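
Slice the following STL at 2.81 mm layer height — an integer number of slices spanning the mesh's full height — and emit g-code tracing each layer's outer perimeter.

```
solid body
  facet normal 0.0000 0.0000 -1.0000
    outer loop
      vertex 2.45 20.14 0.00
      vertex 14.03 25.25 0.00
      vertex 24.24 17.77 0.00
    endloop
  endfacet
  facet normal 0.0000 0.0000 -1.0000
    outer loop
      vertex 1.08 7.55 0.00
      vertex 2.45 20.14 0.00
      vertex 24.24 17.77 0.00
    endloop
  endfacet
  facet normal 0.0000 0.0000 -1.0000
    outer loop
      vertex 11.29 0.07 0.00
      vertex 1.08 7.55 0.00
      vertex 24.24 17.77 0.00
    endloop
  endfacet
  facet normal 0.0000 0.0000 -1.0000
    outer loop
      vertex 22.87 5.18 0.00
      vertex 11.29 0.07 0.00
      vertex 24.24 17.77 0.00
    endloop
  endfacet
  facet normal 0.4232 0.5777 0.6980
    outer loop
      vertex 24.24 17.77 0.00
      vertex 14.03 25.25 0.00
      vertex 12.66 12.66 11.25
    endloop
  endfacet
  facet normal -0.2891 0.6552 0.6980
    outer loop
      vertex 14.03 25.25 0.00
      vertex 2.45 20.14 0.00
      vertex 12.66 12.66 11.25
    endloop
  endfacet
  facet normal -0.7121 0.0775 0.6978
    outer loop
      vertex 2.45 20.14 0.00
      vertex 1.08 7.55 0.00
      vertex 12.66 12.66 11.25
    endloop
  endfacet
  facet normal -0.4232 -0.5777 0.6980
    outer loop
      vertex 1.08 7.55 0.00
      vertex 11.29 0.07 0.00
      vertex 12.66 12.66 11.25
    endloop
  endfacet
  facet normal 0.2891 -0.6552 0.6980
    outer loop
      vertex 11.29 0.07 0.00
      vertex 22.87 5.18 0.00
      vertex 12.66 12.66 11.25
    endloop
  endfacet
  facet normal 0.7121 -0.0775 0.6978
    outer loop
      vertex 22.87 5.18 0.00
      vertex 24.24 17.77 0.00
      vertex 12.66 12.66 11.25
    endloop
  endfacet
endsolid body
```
; perimeter-only toolpath
G21 ; units = mm
G90 ; absolute positioning
G28 ; home
; layer 1
G0 Z2.81
G0 X21.34 Y16.49
G1 X13.69 Y22.10
G1 X5.00 Y18.27
G1 X3.98 Y8.83
G1 X11.63 Y3.22
G1 X20.32 Y7.05
G1 X21.34 Y16.49
; layer 2
G0 Z5.62
G0 X18.45 Y15.21
G1 X13.34 Y18.95
G1 X7.55 Y16.40
G1 X6.87 Y10.11
G1 X11.97 Y6.37
G1 X17.77 Y8.92
G1 X18.45 Y15.21
; layer 3
G0 Z8.44
G0 X15.55 Y13.94
G1 X13.00 Y15.81
G1 X10.11 Y14.53
G1 X9.77 Y11.38
G1 X12.32 Y9.51
G1 X15.21 Y10.79
G1 X15.55 Y13.94
M2 ; end

The solid is a regular 6-sided pyramid, base circumscribed radius ≈ 12.7 mm, apex at z ≈ 11.2 mm. Slicing at Δz = 2.81 mm — 4 equal slices spanning the solid's height, so layer i sits at z = i·h/4 — gives 3 non-empty perimeters. Each is a 6-segment closed polygon; G0 lifts to the layer z and rapids to the start vertex, then G1 traces the edges. The cross-section shrinks linearly with z (the slice at the apex is degenerate and omitted).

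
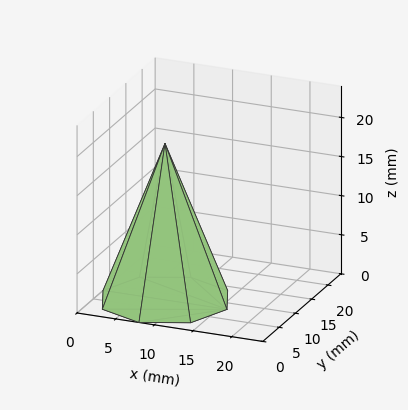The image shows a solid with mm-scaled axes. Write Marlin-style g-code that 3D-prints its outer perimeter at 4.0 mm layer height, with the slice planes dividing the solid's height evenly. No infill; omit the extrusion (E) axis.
Reading the render: the shape is a regular 8-sided pyramid, base circumscribed radius ≈ 8 mm, apex at z ≈ 20 mm (dimensions read to the nearest mm from the axis ticks). For the g-code, the solid's height is divided into equal slices at the stated Δz and each level perimeter traced with G1 moves after a G0 lift.

; perimeter-only toolpath
G21 ; units = mm
G90 ; absolute positioning
G28 ; home
; layer 1
G0 Z4.0
G0 X14.4 Y8.0
G1 X12.6 Y12.6
G1 X8.0 Y14.4
G1 X3.4 Y12.6
G1 X1.6 Y8.0
G1 X3.4 Y3.4
G1 X8.0 Y1.6
G1 X12.6 Y3.4
G1 X14.4 Y8.0
; layer 2
G0 Z8.0
G0 X12.8 Y8.0
G1 X11.4 Y11.4
G1 X8.0 Y12.8
G1 X4.6 Y11.4
G1 X3.2 Y8.0
G1 X4.6 Y4.6
G1 X8.0 Y3.2
G1 X11.4 Y4.6
G1 X12.8 Y8.0
; layer 3
G0 Z12.0
G0 X11.2 Y8.0
G1 X10.3 Y10.3
G1 X8.0 Y11.2
G1 X5.7 Y10.3
G1 X4.8 Y8.0
G1 X5.7 Y5.7
G1 X8.0 Y4.8
G1 X10.3 Y5.7
G1 X11.2 Y8.0
; layer 4
G0 Z16.0
G0 X9.6 Y8.0
G1 X9.1 Y9.1
G1 X8.0 Y9.6
G1 X6.9 Y9.1
G1 X6.4 Y8.0
G1 X6.9 Y6.9
G1 X8.0 Y6.4
G1 X9.1 Y6.9
G1 X9.6 Y8.0
M2 ; end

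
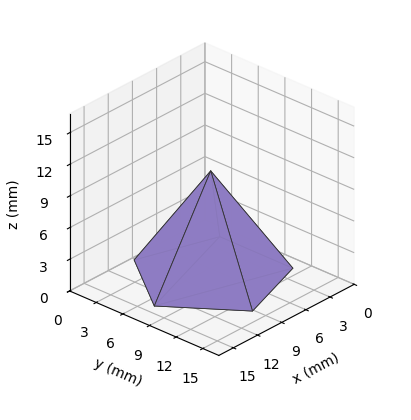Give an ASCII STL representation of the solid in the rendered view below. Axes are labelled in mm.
Reading the render: the shape is a regular 5-sided pyramid, base circumscribed radius ≈ 7 mm, apex at z ≈ 10 mm (dimensions read to the nearest mm from the axis ticks). For the STL, each face is triangulated and given an outward normal.

solid part
  facet normal 0.0000 0.0000 -1.0000
    outer loop
      vertex 1.34 11.11 0.00
      vertex 9.16 13.66 0.00
      vertex 14.00 7.00 0.00
    endloop
  endfacet
  facet normal 0.0000 0.0000 -1.0000
    outer loop
      vertex 1.34 2.89 0.00
      vertex 1.34 11.11 0.00
      vertex 14.00 7.00 0.00
    endloop
  endfacet
  facet normal 0.0000 0.0000 -1.0000
    outer loop
      vertex 9.16 0.34 0.00
      vertex 1.34 2.89 0.00
      vertex 14.00 7.00 0.00
    endloop
  endfacet
  facet normal 0.7039 0.5116 0.4927
    outer loop
      vertex 14.00 7.00 0.00
      vertex 9.16 13.66 0.00
      vertex 7.00 7.00 10.00
    endloop
  endfacet
  facet normal -0.2698 0.8273 0.4927
    outer loop
      vertex 9.16 13.66 0.00
      vertex 1.34 11.11 0.00
      vertex 7.00 7.00 10.00
    endloop
  endfacet
  facet normal -0.8703 0.0000 0.4926
    outer loop
      vertex 1.34 11.11 0.00
      vertex 1.34 2.89 0.00
      vertex 7.00 7.00 10.00
    endloop
  endfacet
  facet normal -0.2698 -0.8273 0.4927
    outer loop
      vertex 1.34 2.89 0.00
      vertex 9.16 0.34 0.00
      vertex 7.00 7.00 10.00
    endloop
  endfacet
  facet normal 0.7039 -0.5116 0.4927
    outer loop
      vertex 9.16 0.34 0.00
      vertex 14.00 7.00 0.00
      vertex 7.00 7.00 10.00
    endloop
  endfacet
endsolid part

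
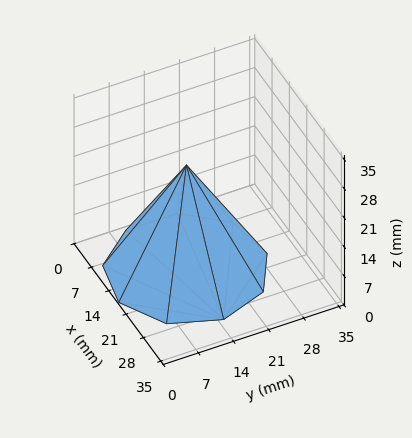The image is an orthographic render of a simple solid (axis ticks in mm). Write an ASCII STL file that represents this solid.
Reading the render: the shape is a regular 9-sided pyramid, base circumscribed radius ≈ 15 mm, apex at z ≈ 25 mm (dimensions read to the nearest mm from the axis ticks). For the STL, each face is triangulated and given an outward normal.

solid part
  facet normal 0.0000 0.0000 -1.0000
    outer loop
      vertex 17.60 29.77 0.00
      vertex 26.49 24.64 0.00
      vertex 30.00 15.00 0.00
    endloop
  endfacet
  facet normal 0.0000 0.0000 -1.0000
    outer loop
      vertex 7.50 27.99 0.00
      vertex 17.60 29.77 0.00
      vertex 30.00 15.00 0.00
    endloop
  endfacet
  facet normal 0.0000 0.0000 -1.0000
    outer loop
      vertex 0.90 20.13 0.00
      vertex 7.50 27.99 0.00
      vertex 30.00 15.00 0.00
    endloop
  endfacet
  facet normal 0.0000 0.0000 -1.0000
    outer loop
      vertex 0.90 9.87 0.00
      vertex 0.90 20.13 0.00
      vertex 30.00 15.00 0.00
    endloop
  endfacet
  facet normal 0.0000 0.0000 -1.0000
    outer loop
      vertex 7.50 2.01 0.00
      vertex 0.90 9.87 0.00
      vertex 30.00 15.00 0.00
    endloop
  endfacet
  facet normal 0.0000 0.0000 -1.0000
    outer loop
      vertex 17.60 0.23 0.00
      vertex 7.50 2.01 0.00
      vertex 30.00 15.00 0.00
    endloop
  endfacet
  facet normal 0.0000 0.0000 -1.0000
    outer loop
      vertex 26.49 5.36 0.00
      vertex 17.60 0.23 0.00
      vertex 30.00 15.00 0.00
    endloop
  endfacet
  facet normal 0.8185 0.2980 0.4911
    outer loop
      vertex 30.00 15.00 0.00
      vertex 26.49 24.64 0.00
      vertex 15.00 15.00 25.00
    endloop
  endfacet
  facet normal 0.4354 0.7545 0.4911
    outer loop
      vertex 26.49 24.64 0.00
      vertex 17.60 29.77 0.00
      vertex 15.00 15.00 25.00
    endloop
  endfacet
  facet normal -0.1512 0.8579 0.4911
    outer loop
      vertex 17.60 29.77 0.00
      vertex 7.50 27.99 0.00
      vertex 15.00 15.00 25.00
    endloop
  endfacet
  facet normal -0.6671 0.5601 0.4912
    outer loop
      vertex 7.50 27.99 0.00
      vertex 0.90 20.13 0.00
      vertex 15.00 15.00 25.00
    endloop
  endfacet
  facet normal -0.8710 0.0000 0.4913
    outer loop
      vertex 0.90 20.13 0.00
      vertex 0.90 9.87 0.00
      vertex 15.00 15.00 25.00
    endloop
  endfacet
  facet normal -0.6671 -0.5601 0.4912
    outer loop
      vertex 0.90 9.87 0.00
      vertex 7.50 2.01 0.00
      vertex 15.00 15.00 25.00
    endloop
  endfacet
  facet normal -0.1512 -0.8579 0.4911
    outer loop
      vertex 7.50 2.01 0.00
      vertex 17.60 0.23 0.00
      vertex 15.00 15.00 25.00
    endloop
  endfacet
  facet normal 0.4354 -0.7545 0.4911
    outer loop
      vertex 17.60 0.23 0.00
      vertex 26.49 5.36 0.00
      vertex 15.00 15.00 25.00
    endloop
  endfacet
  facet normal 0.8185 -0.2980 0.4911
    outer loop
      vertex 26.49 5.36 0.00
      vertex 30.00 15.00 0.00
      vertex 15.00 15.00 25.00
    endloop
  endfacet
endsolid part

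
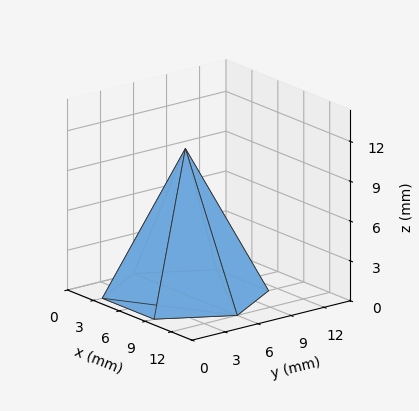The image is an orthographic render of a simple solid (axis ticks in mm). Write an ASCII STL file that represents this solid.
Reading the render: the shape is a regular 6-sided pyramid, base circumscribed radius ≈ 6 mm, apex at z ≈ 11 mm (dimensions read to the nearest mm from the axis ticks). For the STL, each face is triangulated and given an outward normal.

solid part
  facet normal 0.0000 0.0000 -1.0000
    outer loop
      vertex 3.0 11.2 0.0
      vertex 9.0 11.2 0.0
      vertex 12.0 6.0 0.0
    endloop
  endfacet
  facet normal 0.0000 0.0000 -1.0000
    outer loop
      vertex 0.0 6.0 0.0
      vertex 3.0 11.2 0.0
      vertex 12.0 6.0 0.0
    endloop
  endfacet
  facet normal 0.0000 0.0000 -1.0000
    outer loop
      vertex 3.0 0.8 0.0
      vertex 0.0 6.0 0.0
      vertex 12.0 6.0 0.0
    endloop
  endfacet
  facet normal 0.0000 0.0000 -1.0000
    outer loop
      vertex 9.0 0.8 0.0
      vertex 3.0 0.8 0.0
      vertex 12.0 6.0 0.0
    endloop
  endfacet
  facet normal 0.7832 0.4518 0.4272
    outer loop
      vertex 12.0 6.0 0.0
      vertex 9.0 11.2 0.0
      vertex 6.0 6.0 11.0
    endloop
  endfacet
  facet normal 0.0000 0.9041 0.4274
    outer loop
      vertex 9.0 11.2 0.0
      vertex 3.0 11.2 0.0
      vertex 6.0 6.0 11.0
    endloop
  endfacet
  facet normal -0.7832 0.4518 0.4272
    outer loop
      vertex 3.0 11.2 0.0
      vertex 0.0 6.0 0.0
      vertex 6.0 6.0 11.0
    endloop
  endfacet
  facet normal -0.7832 -0.4518 0.4272
    outer loop
      vertex 0.0 6.0 0.0
      vertex 3.0 0.8 0.0
      vertex 6.0 6.0 11.0
    endloop
  endfacet
  facet normal 0.0000 -0.9041 0.4274
    outer loop
      vertex 3.0 0.8 0.0
      vertex 9.0 0.8 0.0
      vertex 6.0 6.0 11.0
    endloop
  endfacet
  facet normal 0.7832 -0.4518 0.4272
    outer loop
      vertex 9.0 0.8 0.0
      vertex 12.0 6.0 0.0
      vertex 6.0 6.0 11.0
    endloop
  endfacet
endsolid part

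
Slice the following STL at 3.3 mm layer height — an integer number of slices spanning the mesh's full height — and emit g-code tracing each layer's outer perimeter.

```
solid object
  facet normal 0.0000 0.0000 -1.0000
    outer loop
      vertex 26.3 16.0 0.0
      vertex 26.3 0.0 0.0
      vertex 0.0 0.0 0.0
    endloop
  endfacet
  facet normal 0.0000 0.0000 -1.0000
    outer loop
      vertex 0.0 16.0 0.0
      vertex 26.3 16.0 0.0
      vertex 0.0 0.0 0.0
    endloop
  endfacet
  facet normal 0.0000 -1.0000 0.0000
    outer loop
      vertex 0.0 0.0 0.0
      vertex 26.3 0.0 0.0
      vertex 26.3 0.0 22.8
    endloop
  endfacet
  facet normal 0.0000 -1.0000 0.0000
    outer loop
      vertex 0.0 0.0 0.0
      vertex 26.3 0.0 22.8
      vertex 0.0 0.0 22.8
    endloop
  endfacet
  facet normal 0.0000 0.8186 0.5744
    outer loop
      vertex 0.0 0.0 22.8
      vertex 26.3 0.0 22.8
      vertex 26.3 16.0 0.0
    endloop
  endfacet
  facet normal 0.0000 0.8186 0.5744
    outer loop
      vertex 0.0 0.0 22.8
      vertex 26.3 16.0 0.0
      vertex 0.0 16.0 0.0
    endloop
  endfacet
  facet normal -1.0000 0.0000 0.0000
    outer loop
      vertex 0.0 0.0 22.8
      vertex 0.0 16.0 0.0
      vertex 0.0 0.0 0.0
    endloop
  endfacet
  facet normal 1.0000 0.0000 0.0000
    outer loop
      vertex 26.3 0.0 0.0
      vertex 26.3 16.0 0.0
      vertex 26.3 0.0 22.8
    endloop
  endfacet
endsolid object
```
; perimeter-only toolpath
G21 ; units = mm
G90 ; absolute positioning
G28 ; home
; layer 1
G0 Z3.3
G0 X0.0 Y0.0
G1 X26.3 Y0.0
G1 X26.3 Y13.7
G1 X0.0 Y13.7
G1 X0.0 Y0.0
; layer 2
G0 Z6.5
G0 X0.0 Y0.0
G1 X26.3 Y0.0
G1 X26.3 Y11.4
G1 X0.0 Y11.4
G1 X0.0 Y0.0
; layer 3
G0 Z9.8
G0 X0.0 Y0.0
G1 X26.3 Y0.0
G1 X26.3 Y9.1
G1 X0.0 Y9.1
G1 X0.0 Y0.0
; layer 4
G0 Z13.0
G0 X0.0 Y0.0
G1 X26.3 Y0.0
G1 X26.3 Y6.9
G1 X0.0 Y6.9
G1 X0.0 Y0.0
; layer 5
G0 Z16.3
G0 X0.0 Y0.0
G1 X26.3 Y0.0
G1 X26.3 Y4.6
G1 X0.0 Y4.6
G1 X0.0 Y0.0
; layer 6
G0 Z19.5
G0 X0.0 Y0.0
G1 X26.3 Y0.0
G1 X26.3 Y2.3
G1 X0.0 Y2.3
G1 X0.0 Y0.0
M2 ; end

The solid is a wedge (ramp): 26.3 × 16 mm base, rising to 22.8 mm along the y=0 edge and sloping linearly to z=0 at y=16. Slicing at Δz = 3.3 mm — 7 equal slices spanning the solid's height, so layer i sits at z = i·h/7 — gives 6 non-empty perimeters. Each is a 4-segment closed polygon; G0 lifts to the layer z and rapids to the start vertex, then G1 traces the edges. The cross-section shrinks linearly with z (the slice at the apex is degenerate and omitted).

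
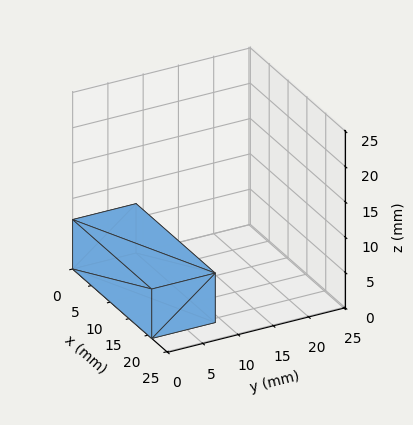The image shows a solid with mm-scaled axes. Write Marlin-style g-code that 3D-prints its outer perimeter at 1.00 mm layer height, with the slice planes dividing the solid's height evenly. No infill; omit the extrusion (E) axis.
Reading the render: the shape is a rectangular box, roughly 21 × 9 mm footprint and 7 mm tall (dimensions read to the nearest mm from the axis ticks). For the g-code, the solid's height is divided into equal slices at the stated Δz and each level perimeter traced with G1 moves after a G0 lift.

; perimeter-only toolpath
G21 ; units = mm
G90 ; absolute positioning
G28 ; home
; layer 1
G0 Z1.00
G0 X0.00 Y0.00
G1 X21.00 Y0.00
G1 X21.00 Y9.00
G1 X0.00 Y9.00
G1 X0.00 Y0.00
; layer 2
G0 Z2.00
G0 X0.00 Y0.00
G1 X21.00 Y0.00
G1 X21.00 Y9.00
G1 X0.00 Y9.00
G1 X0.00 Y0.00
; layer 3
G0 Z3.00
G0 X0.00 Y0.00
G1 X21.00 Y0.00
G1 X21.00 Y9.00
G1 X0.00 Y9.00
G1 X0.00 Y0.00
; layer 4
G0 Z4.00
G0 X0.00 Y0.00
G1 X21.00 Y0.00
G1 X21.00 Y9.00
G1 X0.00 Y9.00
G1 X0.00 Y0.00
; layer 5
G0 Z5.00
G0 X0.00 Y0.00
G1 X21.00 Y0.00
G1 X21.00 Y9.00
G1 X0.00 Y9.00
G1 X0.00 Y0.00
; layer 6
G0 Z6.00
G0 X0.00 Y0.00
G1 X21.00 Y0.00
G1 X21.00 Y9.00
G1 X0.00 Y9.00
G1 X0.00 Y0.00
; layer 7
G0 Z7.00
G0 X0.00 Y0.00
G1 X21.00 Y0.00
G1 X21.00 Y9.00
G1 X0.00 Y9.00
G1 X0.00 Y0.00
M2 ; end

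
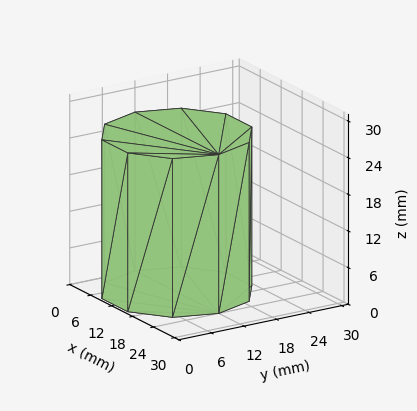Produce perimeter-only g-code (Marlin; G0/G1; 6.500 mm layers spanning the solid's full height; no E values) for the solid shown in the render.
Reading the render: the shape is a regular 10-sided prism (a cylinder approximated with 10 flat sides), circumscribed radius ≈ 12 mm, height ≈ 26 mm (dimensions read to the nearest mm from the axis ticks). For the g-code, the solid's height is divided into equal slices at the stated Δz and each level perimeter traced with G1 moves after a G0 lift.

; perimeter-only toolpath
G21 ; units = mm
G90 ; absolute positioning
G28 ; home
; layer 1
G0 Z6.500
G0 X24.000 Y12.000
G1 X21.708 Y19.053
G1 X15.708 Y23.413
G1 X8.292 Y23.413
G1 X2.292 Y19.053
G1 X0.000 Y12.000
G1 X2.292 Y4.947
G1 X8.292 Y0.587
G1 X15.708 Y0.587
G1 X21.708 Y4.947
G1 X24.000 Y12.000
; layer 2
G0 Z13.000
G0 X24.000 Y12.000
G1 X21.708 Y19.053
G1 X15.708 Y23.413
G1 X8.292 Y23.413
G1 X2.292 Y19.053
G1 X0.000 Y12.000
G1 X2.292 Y4.947
G1 X8.292 Y0.587
G1 X15.708 Y0.587
G1 X21.708 Y4.947
G1 X24.000 Y12.000
; layer 3
G0 Z19.500
G0 X24.000 Y12.000
G1 X21.708 Y19.053
G1 X15.708 Y23.413
G1 X8.292 Y23.413
G1 X2.292 Y19.053
G1 X0.000 Y12.000
G1 X2.292 Y4.947
G1 X8.292 Y0.587
G1 X15.708 Y0.587
G1 X21.708 Y4.947
G1 X24.000 Y12.000
; layer 4
G0 Z26.000
G0 X24.000 Y12.000
G1 X21.708 Y19.053
G1 X15.708 Y23.413
G1 X8.292 Y23.413
G1 X2.292 Y19.053
G1 X0.000 Y12.000
G1 X2.292 Y4.947
G1 X8.292 Y0.587
G1 X15.708 Y0.587
G1 X21.708 Y4.947
G1 X24.000 Y12.000
M2 ; end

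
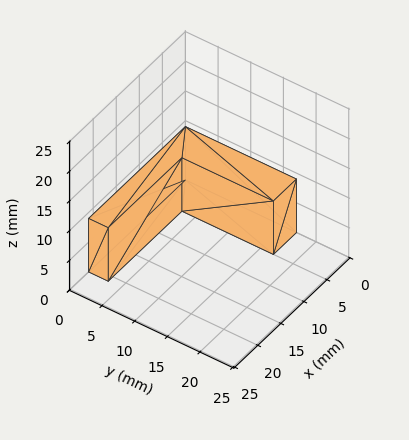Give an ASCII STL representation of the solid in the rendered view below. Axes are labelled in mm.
Reading the render: the shape is an L-shaped prism: outer 21 × 17 mm, arm thicknesses ≈ 3 mm (horizontal) and 5 mm (vertical), extruded 9 mm in z (dimensions read to the nearest mm from the axis ticks). For the STL, each face is triangulated and given an outward normal.

solid part
  facet normal 0.0000 0.0000 -1.0000
    outer loop
      vertex 21.0 3.0 0.0
      vertex 21.0 0.0 0.0
      vertex 0.0 0.0 0.0
    endloop
  endfacet
  facet normal 0.0000 0.0000 -1.0000
    outer loop
      vertex 5.0 3.0 0.0
      vertex 21.0 3.0 0.0
      vertex 0.0 0.0 0.0
    endloop
  endfacet
  facet normal 0.0000 0.0000 -1.0000
    outer loop
      vertex 5.0 17.0 0.0
      vertex 5.0 3.0 0.0
      vertex 0.0 0.0 0.0
    endloop
  endfacet
  facet normal 0.0000 0.0000 -1.0000
    outer loop
      vertex 0.0 17.0 0.0
      vertex 5.0 17.0 0.0
      vertex 0.0 0.0 0.0
    endloop
  endfacet
  facet normal 0.0000 0.0000 1.0000
    outer loop
      vertex 0.0 0.0 9.0
      vertex 21.0 0.0 9.0
      vertex 21.0 3.0 9.0
    endloop
  endfacet
  facet normal 0.0000 0.0000 1.0000
    outer loop
      vertex 0.0 0.0 9.0
      vertex 21.0 3.0 9.0
      vertex 5.0 3.0 9.0
    endloop
  endfacet
  facet normal 0.0000 0.0000 1.0000
    outer loop
      vertex 0.0 0.0 9.0
      vertex 5.0 3.0 9.0
      vertex 5.0 17.0 9.0
    endloop
  endfacet
  facet normal 0.0000 0.0000 1.0000
    outer loop
      vertex 0.0 0.0 9.0
      vertex 5.0 17.0 9.0
      vertex 0.0 17.0 9.0
    endloop
  endfacet
  facet normal 0.0000 -1.0000 0.0000
    outer loop
      vertex 0.0 0.0 0.0
      vertex 21.0 0.0 0.0
      vertex 21.0 0.0 9.0
    endloop
  endfacet
  facet normal 0.0000 -1.0000 0.0000
    outer loop
      vertex 0.0 0.0 0.0
      vertex 21.0 0.0 9.0
      vertex 0.0 0.0 9.0
    endloop
  endfacet
  facet normal 1.0000 0.0000 0.0000
    outer loop
      vertex 21.0 0.0 0.0
      vertex 21.0 3.0 0.0
      vertex 21.0 3.0 9.0
    endloop
  endfacet
  facet normal 1.0000 0.0000 0.0000
    outer loop
      vertex 21.0 0.0 0.0
      vertex 21.0 3.0 9.0
      vertex 21.0 0.0 9.0
    endloop
  endfacet
  facet normal 0.0000 1.0000 0.0000
    outer loop
      vertex 21.0 3.0 0.0
      vertex 5.0 3.0 0.0
      vertex 5.0 3.0 9.0
    endloop
  endfacet
  facet normal 0.0000 1.0000 0.0000
    outer loop
      vertex 21.0 3.0 0.0
      vertex 5.0 3.0 9.0
      vertex 21.0 3.0 9.0
    endloop
  endfacet
  facet normal 1.0000 0.0000 0.0000
    outer loop
      vertex 5.0 3.0 0.0
      vertex 5.0 17.0 0.0
      vertex 5.0 17.0 9.0
    endloop
  endfacet
  facet normal 1.0000 0.0000 0.0000
    outer loop
      vertex 5.0 3.0 0.0
      vertex 5.0 17.0 9.0
      vertex 5.0 3.0 9.0
    endloop
  endfacet
  facet normal 0.0000 1.0000 0.0000
    outer loop
      vertex 5.0 17.0 0.0
      vertex 0.0 17.0 0.0
      vertex 0.0 17.0 9.0
    endloop
  endfacet
  facet normal 0.0000 1.0000 0.0000
    outer loop
      vertex 5.0 17.0 0.0
      vertex 0.0 17.0 9.0
      vertex 5.0 17.0 9.0
    endloop
  endfacet
  facet normal -1.0000 0.0000 0.0000
    outer loop
      vertex 0.0 17.0 0.0
      vertex 0.0 0.0 0.0
      vertex 0.0 0.0 9.0
    endloop
  endfacet
  facet normal -1.0000 0.0000 0.0000
    outer loop
      vertex 0.0 17.0 0.0
      vertex 0.0 0.0 9.0
      vertex 0.0 17.0 9.0
    endloop
  endfacet
endsolid part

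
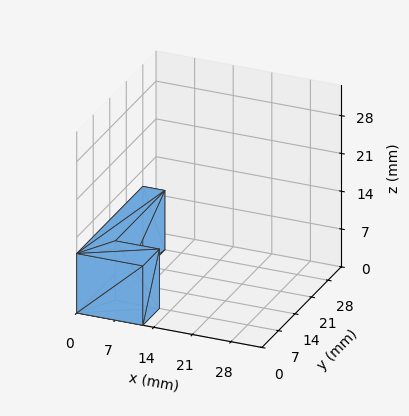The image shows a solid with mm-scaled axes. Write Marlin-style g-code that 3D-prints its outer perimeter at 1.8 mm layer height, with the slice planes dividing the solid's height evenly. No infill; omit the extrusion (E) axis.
Reading the render: the shape is an L-shaped prism: outer 12 × 28 mm, arm thicknesses ≈ 7 mm (horizontal) and 4 mm (vertical), extruded 11 mm in z (dimensions read to the nearest mm from the axis ticks). For the g-code, the solid's height is divided into equal slices at the stated Δz and each level perimeter traced with G1 moves after a G0 lift.

; perimeter-only toolpath
G21 ; units = mm
G90 ; absolute positioning
G28 ; home
; layer 1
G0 Z1.8
G0 X0.0 Y0.0
G1 X12.0 Y0.0
G1 X12.0 Y7.0
G1 X4.0 Y7.0
G1 X4.0 Y28.0
G1 X0.0 Y28.0
G1 X0.0 Y0.0
; layer 2
G0 Z3.7
G0 X0.0 Y0.0
G1 X12.0 Y0.0
G1 X12.0 Y7.0
G1 X4.0 Y7.0
G1 X4.0 Y28.0
G1 X0.0 Y28.0
G1 X0.0 Y0.0
; layer 3
G0 Z5.5
G0 X0.0 Y0.0
G1 X12.0 Y0.0
G1 X12.0 Y7.0
G1 X4.0 Y7.0
G1 X4.0 Y28.0
G1 X0.0 Y28.0
G1 X0.0 Y0.0
; layer 4
G0 Z7.3
G0 X0.0 Y0.0
G1 X12.0 Y0.0
G1 X12.0 Y7.0
G1 X4.0 Y7.0
G1 X4.0 Y28.0
G1 X0.0 Y28.0
G1 X0.0 Y0.0
; layer 5
G0 Z9.2
G0 X0.0 Y0.0
G1 X12.0 Y0.0
G1 X12.0 Y7.0
G1 X4.0 Y7.0
G1 X4.0 Y28.0
G1 X0.0 Y28.0
G1 X0.0 Y0.0
; layer 6
G0 Z11.0
G0 X0.0 Y0.0
G1 X12.0 Y0.0
G1 X12.0 Y7.0
G1 X4.0 Y7.0
G1 X4.0 Y28.0
G1 X0.0 Y28.0
G1 X0.0 Y0.0
M2 ; end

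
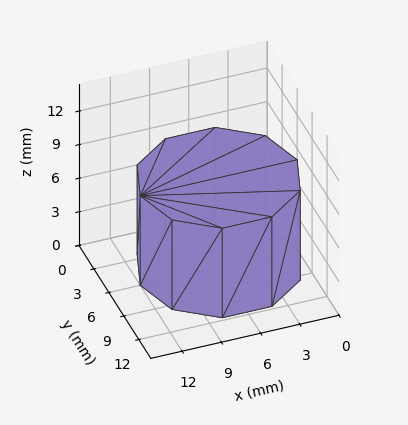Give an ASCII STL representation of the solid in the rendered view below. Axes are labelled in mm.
Reading the render: the shape is a regular 10-sided prism (a cylinder approximated with 10 flat sides), circumscribed radius ≈ 6 mm, height ≈ 8 mm (dimensions read to the nearest mm from the axis ticks). For the STL, each face is triangulated and given an outward normal.

solid part
  facet normal 0.0000 0.0000 -1.0000
    outer loop
      vertex 7.9 11.7 0.0
      vertex 10.9 9.5 0.0
      vertex 12.0 6.0 0.0
    endloop
  endfacet
  facet normal 0.0000 0.0000 -1.0000
    outer loop
      vertex 4.1 11.7 0.0
      vertex 7.9 11.7 0.0
      vertex 12.0 6.0 0.0
    endloop
  endfacet
  facet normal 0.0000 0.0000 -1.0000
    outer loop
      vertex 1.1 9.5 0.0
      vertex 4.1 11.7 0.0
      vertex 12.0 6.0 0.0
    endloop
  endfacet
  facet normal 0.0000 0.0000 -1.0000
    outer loop
      vertex 0.0 6.0 0.0
      vertex 1.1 9.5 0.0
      vertex 12.0 6.0 0.0
    endloop
  endfacet
  facet normal 0.0000 0.0000 -1.0000
    outer loop
      vertex 1.1 2.5 0.0
      vertex 0.0 6.0 0.0
      vertex 12.0 6.0 0.0
    endloop
  endfacet
  facet normal 0.0000 0.0000 -1.0000
    outer loop
      vertex 4.1 0.3 0.0
      vertex 1.1 2.5 0.0
      vertex 12.0 6.0 0.0
    endloop
  endfacet
  facet normal 0.0000 0.0000 -1.0000
    outer loop
      vertex 7.9 0.3 0.0
      vertex 4.1 0.3 0.0
      vertex 12.0 6.0 0.0
    endloop
  endfacet
  facet normal 0.0000 0.0000 -1.0000
    outer loop
      vertex 10.9 2.5 0.0
      vertex 7.9 0.3 0.0
      vertex 12.0 6.0 0.0
    endloop
  endfacet
  facet normal 0.0000 0.0000 1.0000
    outer loop
      vertex 12.0 6.0 8.0
      vertex 10.9 9.5 8.0
      vertex 7.9 11.7 8.0
    endloop
  endfacet
  facet normal 0.0000 0.0000 1.0000
    outer loop
      vertex 12.0 6.0 8.0
      vertex 7.9 11.7 8.0
      vertex 4.1 11.7 8.0
    endloop
  endfacet
  facet normal 0.0000 0.0000 1.0000
    outer loop
      vertex 12.0 6.0 8.0
      vertex 4.1 11.7 8.0
      vertex 1.1 9.5 8.0
    endloop
  endfacet
  facet normal 0.0000 0.0000 1.0000
    outer loop
      vertex 12.0 6.0 8.0
      vertex 1.1 9.5 8.0
      vertex 0.0 6.0 8.0
    endloop
  endfacet
  facet normal 0.0000 0.0000 1.0000
    outer loop
      vertex 12.0 6.0 8.0
      vertex 0.0 6.0 8.0
      vertex 1.1 2.5 8.0
    endloop
  endfacet
  facet normal 0.0000 0.0000 1.0000
    outer loop
      vertex 12.0 6.0 8.0
      vertex 1.1 2.5 8.0
      vertex 4.1 0.3 8.0
    endloop
  endfacet
  facet normal 0.0000 0.0000 1.0000
    outer loop
      vertex 12.0 6.0 8.0
      vertex 4.1 0.3 8.0
      vertex 7.9 0.3 8.0
    endloop
  endfacet
  facet normal 0.0000 0.0000 1.0000
    outer loop
      vertex 12.0 6.0 8.0
      vertex 7.9 0.3 8.0
      vertex 10.9 2.5 8.0
    endloop
  endfacet
  facet normal 0.9540 0.2998 0.0000
    outer loop
      vertex 12.0 6.0 0.0
      vertex 10.9 9.5 0.0
      vertex 10.9 9.5 8.0
    endloop
  endfacet
  facet normal 0.9540 0.2998 0.0000
    outer loop
      vertex 12.0 6.0 0.0
      vertex 10.9 9.5 8.0
      vertex 12.0 6.0 8.0
    endloop
  endfacet
  facet normal 0.5914 0.8064 0.0000
    outer loop
      vertex 10.9 9.5 0.0
      vertex 7.9 11.7 0.0
      vertex 7.9 11.7 8.0
    endloop
  endfacet
  facet normal 0.5914 0.8064 0.0000
    outer loop
      vertex 10.9 9.5 0.0
      vertex 7.9 11.7 8.0
      vertex 10.9 9.5 8.0
    endloop
  endfacet
  facet normal 0.0000 1.0000 0.0000
    outer loop
      vertex 7.9 11.7 0.0
      vertex 4.1 11.7 0.0
      vertex 4.1 11.7 8.0
    endloop
  endfacet
  facet normal 0.0000 1.0000 0.0000
    outer loop
      vertex 7.9 11.7 0.0
      vertex 4.1 11.7 8.0
      vertex 7.9 11.7 8.0
    endloop
  endfacet
  facet normal -0.5914 0.8064 0.0000
    outer loop
      vertex 4.1 11.7 0.0
      vertex 1.1 9.5 0.0
      vertex 1.1 9.5 8.0
    endloop
  endfacet
  facet normal -0.5914 0.8064 0.0000
    outer loop
      vertex 4.1 11.7 0.0
      vertex 1.1 9.5 8.0
      vertex 4.1 11.7 8.0
    endloop
  endfacet
  facet normal -0.9540 0.2998 0.0000
    outer loop
      vertex 1.1 9.5 0.0
      vertex 0.0 6.0 0.0
      vertex 0.0 6.0 8.0
    endloop
  endfacet
  facet normal -0.9540 0.2998 0.0000
    outer loop
      vertex 1.1 9.5 0.0
      vertex 0.0 6.0 8.0
      vertex 1.1 9.5 8.0
    endloop
  endfacet
  facet normal -0.9540 -0.2998 0.0000
    outer loop
      vertex 0.0 6.0 0.0
      vertex 1.1 2.5 0.0
      vertex 1.1 2.5 8.0
    endloop
  endfacet
  facet normal -0.9540 -0.2998 0.0000
    outer loop
      vertex 0.0 6.0 0.0
      vertex 1.1 2.5 8.0
      vertex 0.0 6.0 8.0
    endloop
  endfacet
  facet normal -0.5914 -0.8064 0.0000
    outer loop
      vertex 1.1 2.5 0.0
      vertex 4.1 0.3 0.0
      vertex 4.1 0.3 8.0
    endloop
  endfacet
  facet normal -0.5914 -0.8064 0.0000
    outer loop
      vertex 1.1 2.5 0.0
      vertex 4.1 0.3 8.0
      vertex 1.1 2.5 8.0
    endloop
  endfacet
  facet normal 0.0000 -1.0000 0.0000
    outer loop
      vertex 4.1 0.3 0.0
      vertex 7.9 0.3 0.0
      vertex 7.9 0.3 8.0
    endloop
  endfacet
  facet normal 0.0000 -1.0000 0.0000
    outer loop
      vertex 4.1 0.3 0.0
      vertex 7.9 0.3 8.0
      vertex 4.1 0.3 8.0
    endloop
  endfacet
  facet normal 0.5914 -0.8064 0.0000
    outer loop
      vertex 7.9 0.3 0.0
      vertex 10.9 2.5 0.0
      vertex 10.9 2.5 8.0
    endloop
  endfacet
  facet normal 0.5914 -0.8064 0.0000
    outer loop
      vertex 7.9 0.3 0.0
      vertex 10.9 2.5 8.0
      vertex 7.9 0.3 8.0
    endloop
  endfacet
  facet normal 0.9540 -0.2998 0.0000
    outer loop
      vertex 10.9 2.5 0.0
      vertex 12.0 6.0 0.0
      vertex 12.0 6.0 8.0
    endloop
  endfacet
  facet normal 0.9540 -0.2998 0.0000
    outer loop
      vertex 10.9 2.5 0.0
      vertex 12.0 6.0 8.0
      vertex 10.9 2.5 8.0
    endloop
  endfacet
endsolid part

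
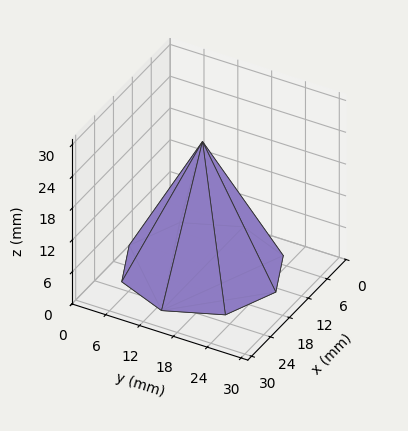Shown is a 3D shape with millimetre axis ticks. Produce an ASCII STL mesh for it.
Reading the render: the shape is a regular 8-sided pyramid, base circumscribed radius ≈ 13 mm, apex at z ≈ 24 mm (dimensions read to the nearest mm from the axis ticks). For the STL, each face is triangulated and given an outward normal.

solid part
  facet normal 0.0000 0.0000 -1.0000
    outer loop
      vertex 13.00 26.00 0.00
      vertex 22.19 22.19 0.00
      vertex 26.00 13.00 0.00
    endloop
  endfacet
  facet normal 0.0000 0.0000 -1.0000
    outer loop
      vertex 3.81 22.19 0.00
      vertex 13.00 26.00 0.00
      vertex 26.00 13.00 0.00
    endloop
  endfacet
  facet normal 0.0000 0.0000 -1.0000
    outer loop
      vertex 0.00 13.00 0.00
      vertex 3.81 22.19 0.00
      vertex 26.00 13.00 0.00
    endloop
  endfacet
  facet normal 0.0000 0.0000 -1.0000
    outer loop
      vertex 3.81 3.81 0.00
      vertex 0.00 13.00 0.00
      vertex 26.00 13.00 0.00
    endloop
  endfacet
  facet normal 0.0000 0.0000 -1.0000
    outer loop
      vertex 13.00 0.00 0.00
      vertex 3.81 3.81 0.00
      vertex 26.00 13.00 0.00
    endloop
  endfacet
  facet normal 0.0000 0.0000 -1.0000
    outer loop
      vertex 22.19 3.81 0.00
      vertex 13.00 0.00 0.00
      vertex 26.00 13.00 0.00
    endloop
  endfacet
  facet normal 0.8261 0.3425 0.4475
    outer loop
      vertex 26.00 13.00 0.00
      vertex 22.19 22.19 0.00
      vertex 13.00 13.00 24.00
    endloop
  endfacet
  facet normal 0.3425 0.8261 0.4475
    outer loop
      vertex 22.19 22.19 0.00
      vertex 13.00 26.00 0.00
      vertex 13.00 13.00 24.00
    endloop
  endfacet
  facet normal -0.3425 0.8261 0.4475
    outer loop
      vertex 13.00 26.00 0.00
      vertex 3.81 22.19 0.00
      vertex 13.00 13.00 24.00
    endloop
  endfacet
  facet normal -0.8261 0.3425 0.4475
    outer loop
      vertex 3.81 22.19 0.00
      vertex 0.00 13.00 0.00
      vertex 13.00 13.00 24.00
    endloop
  endfacet
  facet normal -0.8261 -0.3425 0.4475
    outer loop
      vertex 0.00 13.00 0.00
      vertex 3.81 3.81 0.00
      vertex 13.00 13.00 24.00
    endloop
  endfacet
  facet normal -0.3425 -0.8261 0.4475
    outer loop
      vertex 3.81 3.81 0.00
      vertex 13.00 0.00 0.00
      vertex 13.00 13.00 24.00
    endloop
  endfacet
  facet normal 0.3425 -0.8261 0.4475
    outer loop
      vertex 13.00 0.00 0.00
      vertex 22.19 3.81 0.00
      vertex 13.00 13.00 24.00
    endloop
  endfacet
  facet normal 0.8261 -0.3425 0.4475
    outer loop
      vertex 22.19 3.81 0.00
      vertex 26.00 13.00 0.00
      vertex 13.00 13.00 24.00
    endloop
  endfacet
endsolid part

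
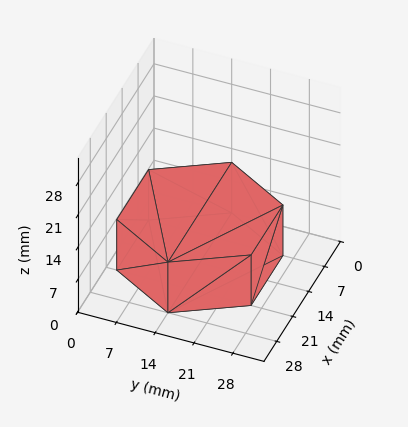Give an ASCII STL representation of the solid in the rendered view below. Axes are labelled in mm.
Reading the render: the shape is a regular 6-sided prism (a cylinder approximated with 6 flat sides), circumscribed radius ≈ 14 mm, height ≈ 11 mm (dimensions read to the nearest mm from the axis ticks). For the STL, each face is triangulated and given an outward normal.

solid part
  facet normal 0.0000 0.0000 -1.0000
    outer loop
      vertex 7.0 26.1 0.0
      vertex 21.0 26.1 0.0
      vertex 28.0 14.0 0.0
    endloop
  endfacet
  facet normal 0.0000 0.0000 -1.0000
    outer loop
      vertex 0.0 14.0 0.0
      vertex 7.0 26.1 0.0
      vertex 28.0 14.0 0.0
    endloop
  endfacet
  facet normal 0.0000 0.0000 -1.0000
    outer loop
      vertex 7.0 1.9 0.0
      vertex 0.0 14.0 0.0
      vertex 28.0 14.0 0.0
    endloop
  endfacet
  facet normal 0.0000 0.0000 -1.0000
    outer loop
      vertex 21.0 1.9 0.0
      vertex 7.0 1.9 0.0
      vertex 28.0 14.0 0.0
    endloop
  endfacet
  facet normal 0.0000 0.0000 1.0000
    outer loop
      vertex 28.0 14.0 11.0
      vertex 21.0 26.1 11.0
      vertex 7.0 26.1 11.0
    endloop
  endfacet
  facet normal 0.0000 0.0000 1.0000
    outer loop
      vertex 28.0 14.0 11.0
      vertex 7.0 26.1 11.0
      vertex 0.0 14.0 11.0
    endloop
  endfacet
  facet normal 0.0000 0.0000 1.0000
    outer loop
      vertex 28.0 14.0 11.0
      vertex 0.0 14.0 11.0
      vertex 7.0 1.9 11.0
    endloop
  endfacet
  facet normal 0.0000 0.0000 1.0000
    outer loop
      vertex 28.0 14.0 11.0
      vertex 7.0 1.9 11.0
      vertex 21.0 1.9 11.0
    endloop
  endfacet
  facet normal 0.8656 0.5008 0.0000
    outer loop
      vertex 28.0 14.0 0.0
      vertex 21.0 26.1 0.0
      vertex 21.0 26.1 11.0
    endloop
  endfacet
  facet normal 0.8656 0.5008 0.0000
    outer loop
      vertex 28.0 14.0 0.0
      vertex 21.0 26.1 11.0
      vertex 28.0 14.0 11.0
    endloop
  endfacet
  facet normal 0.0000 1.0000 0.0000
    outer loop
      vertex 21.0 26.1 0.0
      vertex 7.0 26.1 0.0
      vertex 7.0 26.1 11.0
    endloop
  endfacet
  facet normal 0.0000 1.0000 0.0000
    outer loop
      vertex 21.0 26.1 0.0
      vertex 7.0 26.1 11.0
      vertex 21.0 26.1 11.0
    endloop
  endfacet
  facet normal -0.8656 0.5008 0.0000
    outer loop
      vertex 7.0 26.1 0.0
      vertex 0.0 14.0 0.0
      vertex 0.0 14.0 11.0
    endloop
  endfacet
  facet normal -0.8656 0.5008 0.0000
    outer loop
      vertex 7.0 26.1 0.0
      vertex 0.0 14.0 11.0
      vertex 7.0 26.1 11.0
    endloop
  endfacet
  facet normal -0.8656 -0.5008 0.0000
    outer loop
      vertex 0.0 14.0 0.0
      vertex 7.0 1.9 0.0
      vertex 7.0 1.9 11.0
    endloop
  endfacet
  facet normal -0.8656 -0.5008 0.0000
    outer loop
      vertex 0.0 14.0 0.0
      vertex 7.0 1.9 11.0
      vertex 0.0 14.0 11.0
    endloop
  endfacet
  facet normal 0.0000 -1.0000 0.0000
    outer loop
      vertex 7.0 1.9 0.0
      vertex 21.0 1.9 0.0
      vertex 21.0 1.9 11.0
    endloop
  endfacet
  facet normal 0.0000 -1.0000 0.0000
    outer loop
      vertex 7.0 1.9 0.0
      vertex 21.0 1.9 11.0
      vertex 7.0 1.9 11.0
    endloop
  endfacet
  facet normal 0.8656 -0.5008 0.0000
    outer loop
      vertex 21.0 1.9 0.0
      vertex 28.0 14.0 0.0
      vertex 28.0 14.0 11.0
    endloop
  endfacet
  facet normal 0.8656 -0.5008 0.0000
    outer loop
      vertex 21.0 1.9 0.0
      vertex 28.0 14.0 11.0
      vertex 21.0 1.9 11.0
    endloop
  endfacet
endsolid part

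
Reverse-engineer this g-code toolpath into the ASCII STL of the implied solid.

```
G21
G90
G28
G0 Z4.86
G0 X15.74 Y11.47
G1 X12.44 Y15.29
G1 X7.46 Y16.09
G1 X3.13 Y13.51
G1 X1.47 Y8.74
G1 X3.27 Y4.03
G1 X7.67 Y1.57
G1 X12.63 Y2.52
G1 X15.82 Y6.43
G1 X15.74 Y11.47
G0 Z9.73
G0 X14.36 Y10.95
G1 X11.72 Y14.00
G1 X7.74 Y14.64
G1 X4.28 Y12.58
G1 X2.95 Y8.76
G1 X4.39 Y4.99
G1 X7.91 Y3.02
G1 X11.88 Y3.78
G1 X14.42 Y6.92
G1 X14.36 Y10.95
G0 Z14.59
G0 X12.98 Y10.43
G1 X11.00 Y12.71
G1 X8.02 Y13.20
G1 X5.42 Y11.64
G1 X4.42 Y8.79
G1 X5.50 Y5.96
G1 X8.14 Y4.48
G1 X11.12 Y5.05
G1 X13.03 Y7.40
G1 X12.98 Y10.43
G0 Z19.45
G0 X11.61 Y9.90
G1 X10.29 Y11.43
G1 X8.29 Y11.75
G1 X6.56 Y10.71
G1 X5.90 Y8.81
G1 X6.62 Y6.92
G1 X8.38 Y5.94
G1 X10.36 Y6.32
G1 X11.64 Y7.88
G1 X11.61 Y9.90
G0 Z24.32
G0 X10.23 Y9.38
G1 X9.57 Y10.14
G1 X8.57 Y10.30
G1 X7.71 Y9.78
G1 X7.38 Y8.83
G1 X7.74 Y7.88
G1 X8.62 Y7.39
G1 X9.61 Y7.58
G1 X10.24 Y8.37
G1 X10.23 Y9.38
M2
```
solid part
  facet normal 0.0000 0.0000 -1.0000
    outer loop
      vertex 7.18 17.54 0.00
      vertex 13.16 16.58 0.00
      vertex 17.12 12.00 0.00
    endloop
  endfacet
  facet normal 0.0000 0.0000 -1.0000
    outer loop
      vertex 1.99 14.44 0.00
      vertex 7.18 17.54 0.00
      vertex 17.12 12.00 0.00
    endloop
  endfacet
  facet normal 0.0000 0.0000 -1.0000
    outer loop
      vertex 0.00 8.72 0.00
      vertex 1.99 14.44 0.00
      vertex 17.12 12.00 0.00
    endloop
  endfacet
  facet normal 0.0000 0.0000 -1.0000
    outer loop
      vertex 2.16 3.06 0.00
      vertex 0.00 8.72 0.00
      vertex 17.12 12.00 0.00
    endloop
  endfacet
  facet normal 0.0000 0.0000 -1.0000
    outer loop
      vertex 7.44 0.11 0.00
      vertex 2.16 3.06 0.00
      vertex 17.12 12.00 0.00
    endloop
  endfacet
  facet normal 0.0000 0.0000 -1.0000
    outer loop
      vertex 13.39 1.25 0.00
      vertex 7.44 0.11 0.00
      vertex 17.12 12.00 0.00
    endloop
  endfacet
  facet normal 0.0000 0.0000 -1.0000
    outer loop
      vertex 17.21 5.95 0.00
      vertex 13.39 1.25 0.00
      vertex 17.12 12.00 0.00
    endloop
  endfacet
  facet normal 0.7275 0.6290 0.2741
    outer loop
      vertex 17.12 12.00 0.00
      vertex 13.16 16.58 0.00
      vertex 8.85 8.85 29.18
    endloop
  endfacet
  facet normal 0.1524 0.9496 0.2741
    outer loop
      vertex 13.16 16.58 0.00
      vertex 7.18 17.54 0.00
      vertex 8.85 8.85 29.18
    endloop
  endfacet
  facet normal -0.4932 0.8256 0.2741
    outer loop
      vertex 7.18 17.54 0.00
      vertex 1.99 14.44 0.00
      vertex 8.85 8.85 29.18
    endloop
  endfacet
  facet normal -0.9083 0.3160 0.2741
    outer loop
      vertex 1.99 14.44 0.00
      vertex 0.00 8.72 0.00
      vertex 8.85 8.85 29.18
    endloop
  endfacet
  facet normal -0.8985 -0.3429 0.2740
    outer loop
      vertex 0.00 8.72 0.00
      vertex 2.16 3.06 0.00
      vertex 8.85 8.85 29.18
    endloop
  endfacet
  facet normal -0.4691 -0.8395 0.2741
    outer loop
      vertex 2.16 3.06 0.00
      vertex 7.44 0.11 0.00
      vertex 8.85 8.85 29.18
    endloop
  endfacet
  facet normal 0.1810 -0.9445 0.2742
    outer loop
      vertex 7.44 0.11 0.00
      vertex 13.39 1.25 0.00
      vertex 8.85 8.85 29.18
    endloop
  endfacet
  facet normal 0.7463 -0.6066 0.2741
    outer loop
      vertex 13.39 1.25 0.00
      vertex 17.21 5.95 0.00
      vertex 8.85 8.85 29.18
    endloop
  endfacet
  facet normal 0.9616 0.0143 0.2741
    outer loop
      vertex 17.21 5.95 0.00
      vertex 17.12 12.00 0.00
      vertex 8.85 8.85 29.18
    endloop
  endfacet
endsolid part

The G0 Z moves step by Δz≈4.86 mm. The G1 loops shrink linearly with z, so the solid tapers from its base footprint up to z≈29.2. Closing with a flat bottom cap and the tapered top and triangulating gives 16 facets — a regular 9-sided pyramid, base circumscribed radius ≈ 8.85 mm, apex at z ≈ 29.2 mm.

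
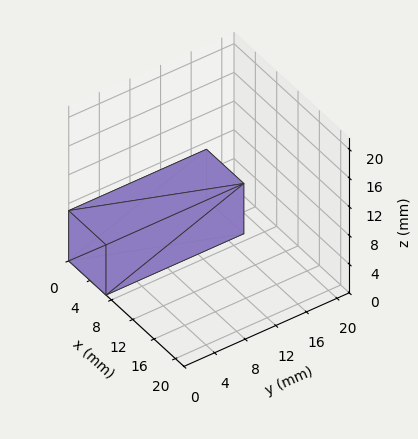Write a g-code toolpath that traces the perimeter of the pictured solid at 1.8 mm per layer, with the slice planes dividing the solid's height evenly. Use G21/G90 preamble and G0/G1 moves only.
Reading the render: the shape is a rectangular box, roughly 7 × 18 mm footprint and 7 mm tall (dimensions read to the nearest mm from the axis ticks). For the g-code, the solid's height is divided into equal slices at the stated Δz and each level perimeter traced with G1 moves after a G0 lift.

; perimeter-only toolpath
G21 ; units = mm
G90 ; absolute positioning
G28 ; home
; layer 1
G0 Z1.8
G0 X0.0 Y0.0
G1 X7.0 Y0.0
G1 X7.0 Y18.0
G1 X0.0 Y18.0
G1 X0.0 Y0.0
; layer 2
G0 Z3.5
G0 X0.0 Y0.0
G1 X7.0 Y0.0
G1 X7.0 Y18.0
G1 X0.0 Y18.0
G1 X0.0 Y0.0
; layer 3
G0 Z5.2
G0 X0.0 Y0.0
G1 X7.0 Y0.0
G1 X7.0 Y18.0
G1 X0.0 Y18.0
G1 X0.0 Y0.0
; layer 4
G0 Z7.0
G0 X0.0 Y0.0
G1 X7.0 Y0.0
G1 X7.0 Y18.0
G1 X0.0 Y18.0
G1 X0.0 Y0.0
M2 ; end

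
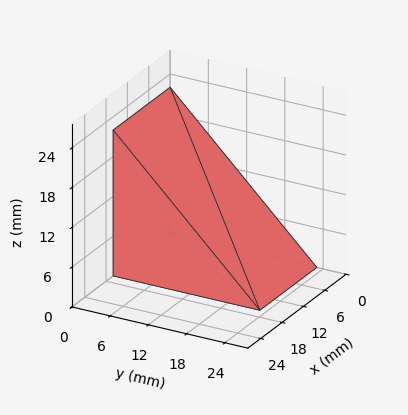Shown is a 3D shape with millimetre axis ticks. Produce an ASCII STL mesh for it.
Reading the render: the shape is a wedge (ramp): 16 × 23 mm base, rising to 22 mm along the y=0 edge and sloping linearly to z=0 at y=23 (dimensions read to the nearest mm from the axis ticks). For the STL, each face is triangulated and given an outward normal.

solid part
  facet normal 0.0000 0.0000 -1.0000
    outer loop
      vertex 16.000 23.000 0.000
      vertex 16.000 0.000 0.000
      vertex 0.000 0.000 0.000
    endloop
  endfacet
  facet normal 0.0000 0.0000 -1.0000
    outer loop
      vertex 0.000 23.000 0.000
      vertex 16.000 23.000 0.000
      vertex 0.000 0.000 0.000
    endloop
  endfacet
  facet normal 0.0000 -1.0000 0.0000
    outer loop
      vertex 0.000 0.000 0.000
      vertex 16.000 0.000 0.000
      vertex 16.000 0.000 22.000
    endloop
  endfacet
  facet normal 0.0000 -1.0000 0.0000
    outer loop
      vertex 0.000 0.000 0.000
      vertex 16.000 0.000 22.000
      vertex 0.000 0.000 22.000
    endloop
  endfacet
  facet normal 0.0000 0.6912 0.7226
    outer loop
      vertex 0.000 0.000 22.000
      vertex 16.000 0.000 22.000
      vertex 16.000 23.000 0.000
    endloop
  endfacet
  facet normal 0.0000 0.6912 0.7226
    outer loop
      vertex 0.000 0.000 22.000
      vertex 16.000 23.000 0.000
      vertex 0.000 23.000 0.000
    endloop
  endfacet
  facet normal -1.0000 0.0000 0.0000
    outer loop
      vertex 0.000 0.000 22.000
      vertex 0.000 23.000 0.000
      vertex 0.000 0.000 0.000
    endloop
  endfacet
  facet normal 1.0000 0.0000 0.0000
    outer loop
      vertex 16.000 0.000 0.000
      vertex 16.000 23.000 0.000
      vertex 16.000 0.000 22.000
    endloop
  endfacet
endsolid part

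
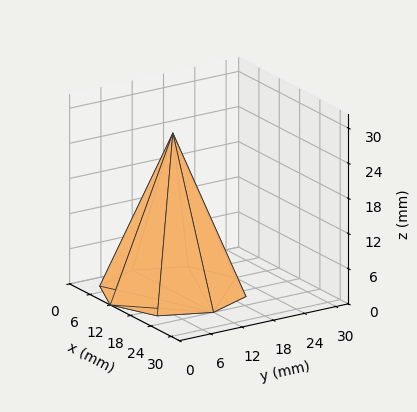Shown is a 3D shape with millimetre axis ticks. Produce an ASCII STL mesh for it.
Reading the render: the shape is a regular 8-sided pyramid, base circumscribed radius ≈ 12 mm, apex at z ≈ 27 mm (dimensions read to the nearest mm from the axis ticks). For the STL, each face is triangulated and given an outward normal.

solid part
  facet normal 0.0000 0.0000 -1.0000
    outer loop
      vertex 12.0 24.0 0.0
      vertex 20.5 20.5 0.0
      vertex 24.0 12.0 0.0
    endloop
  endfacet
  facet normal 0.0000 0.0000 -1.0000
    outer loop
      vertex 3.5 20.5 0.0
      vertex 12.0 24.0 0.0
      vertex 24.0 12.0 0.0
    endloop
  endfacet
  facet normal 0.0000 0.0000 -1.0000
    outer loop
      vertex 0.0 12.0 0.0
      vertex 3.5 20.5 0.0
      vertex 24.0 12.0 0.0
    endloop
  endfacet
  facet normal 0.0000 0.0000 -1.0000
    outer loop
      vertex 3.5 3.5 0.0
      vertex 0.0 12.0 0.0
      vertex 24.0 12.0 0.0
    endloop
  endfacet
  facet normal 0.0000 0.0000 -1.0000
    outer loop
      vertex 12.0 0.0 0.0
      vertex 3.5 3.5 0.0
      vertex 24.0 12.0 0.0
    endloop
  endfacet
  facet normal 0.0000 0.0000 -1.0000
    outer loop
      vertex 20.5 3.5 0.0
      vertex 12.0 0.0 0.0
      vertex 24.0 12.0 0.0
    endloop
  endfacet
  facet normal 0.8553 0.3522 0.3801
    outer loop
      vertex 24.0 12.0 0.0
      vertex 20.5 20.5 0.0
      vertex 12.0 12.0 27.0
    endloop
  endfacet
  facet normal 0.3522 0.8553 0.3801
    outer loop
      vertex 20.5 20.5 0.0
      vertex 12.0 24.0 0.0
      vertex 12.0 12.0 27.0
    endloop
  endfacet
  facet normal -0.3522 0.8553 0.3801
    outer loop
      vertex 12.0 24.0 0.0
      vertex 3.5 20.5 0.0
      vertex 12.0 12.0 27.0
    endloop
  endfacet
  facet normal -0.8553 0.3522 0.3801
    outer loop
      vertex 3.5 20.5 0.0
      vertex 0.0 12.0 0.0
      vertex 12.0 12.0 27.0
    endloop
  endfacet
  facet normal -0.8553 -0.3522 0.3801
    outer loop
      vertex 0.0 12.0 0.0
      vertex 3.5 3.5 0.0
      vertex 12.0 12.0 27.0
    endloop
  endfacet
  facet normal -0.3522 -0.8553 0.3801
    outer loop
      vertex 3.5 3.5 0.0
      vertex 12.0 0.0 0.0
      vertex 12.0 12.0 27.0
    endloop
  endfacet
  facet normal 0.3522 -0.8553 0.3801
    outer loop
      vertex 12.0 0.0 0.0
      vertex 20.5 3.5 0.0
      vertex 12.0 12.0 27.0
    endloop
  endfacet
  facet normal 0.8553 -0.3522 0.3801
    outer loop
      vertex 20.5 3.5 0.0
      vertex 24.0 12.0 0.0
      vertex 12.0 12.0 27.0
    endloop
  endfacet
endsolid part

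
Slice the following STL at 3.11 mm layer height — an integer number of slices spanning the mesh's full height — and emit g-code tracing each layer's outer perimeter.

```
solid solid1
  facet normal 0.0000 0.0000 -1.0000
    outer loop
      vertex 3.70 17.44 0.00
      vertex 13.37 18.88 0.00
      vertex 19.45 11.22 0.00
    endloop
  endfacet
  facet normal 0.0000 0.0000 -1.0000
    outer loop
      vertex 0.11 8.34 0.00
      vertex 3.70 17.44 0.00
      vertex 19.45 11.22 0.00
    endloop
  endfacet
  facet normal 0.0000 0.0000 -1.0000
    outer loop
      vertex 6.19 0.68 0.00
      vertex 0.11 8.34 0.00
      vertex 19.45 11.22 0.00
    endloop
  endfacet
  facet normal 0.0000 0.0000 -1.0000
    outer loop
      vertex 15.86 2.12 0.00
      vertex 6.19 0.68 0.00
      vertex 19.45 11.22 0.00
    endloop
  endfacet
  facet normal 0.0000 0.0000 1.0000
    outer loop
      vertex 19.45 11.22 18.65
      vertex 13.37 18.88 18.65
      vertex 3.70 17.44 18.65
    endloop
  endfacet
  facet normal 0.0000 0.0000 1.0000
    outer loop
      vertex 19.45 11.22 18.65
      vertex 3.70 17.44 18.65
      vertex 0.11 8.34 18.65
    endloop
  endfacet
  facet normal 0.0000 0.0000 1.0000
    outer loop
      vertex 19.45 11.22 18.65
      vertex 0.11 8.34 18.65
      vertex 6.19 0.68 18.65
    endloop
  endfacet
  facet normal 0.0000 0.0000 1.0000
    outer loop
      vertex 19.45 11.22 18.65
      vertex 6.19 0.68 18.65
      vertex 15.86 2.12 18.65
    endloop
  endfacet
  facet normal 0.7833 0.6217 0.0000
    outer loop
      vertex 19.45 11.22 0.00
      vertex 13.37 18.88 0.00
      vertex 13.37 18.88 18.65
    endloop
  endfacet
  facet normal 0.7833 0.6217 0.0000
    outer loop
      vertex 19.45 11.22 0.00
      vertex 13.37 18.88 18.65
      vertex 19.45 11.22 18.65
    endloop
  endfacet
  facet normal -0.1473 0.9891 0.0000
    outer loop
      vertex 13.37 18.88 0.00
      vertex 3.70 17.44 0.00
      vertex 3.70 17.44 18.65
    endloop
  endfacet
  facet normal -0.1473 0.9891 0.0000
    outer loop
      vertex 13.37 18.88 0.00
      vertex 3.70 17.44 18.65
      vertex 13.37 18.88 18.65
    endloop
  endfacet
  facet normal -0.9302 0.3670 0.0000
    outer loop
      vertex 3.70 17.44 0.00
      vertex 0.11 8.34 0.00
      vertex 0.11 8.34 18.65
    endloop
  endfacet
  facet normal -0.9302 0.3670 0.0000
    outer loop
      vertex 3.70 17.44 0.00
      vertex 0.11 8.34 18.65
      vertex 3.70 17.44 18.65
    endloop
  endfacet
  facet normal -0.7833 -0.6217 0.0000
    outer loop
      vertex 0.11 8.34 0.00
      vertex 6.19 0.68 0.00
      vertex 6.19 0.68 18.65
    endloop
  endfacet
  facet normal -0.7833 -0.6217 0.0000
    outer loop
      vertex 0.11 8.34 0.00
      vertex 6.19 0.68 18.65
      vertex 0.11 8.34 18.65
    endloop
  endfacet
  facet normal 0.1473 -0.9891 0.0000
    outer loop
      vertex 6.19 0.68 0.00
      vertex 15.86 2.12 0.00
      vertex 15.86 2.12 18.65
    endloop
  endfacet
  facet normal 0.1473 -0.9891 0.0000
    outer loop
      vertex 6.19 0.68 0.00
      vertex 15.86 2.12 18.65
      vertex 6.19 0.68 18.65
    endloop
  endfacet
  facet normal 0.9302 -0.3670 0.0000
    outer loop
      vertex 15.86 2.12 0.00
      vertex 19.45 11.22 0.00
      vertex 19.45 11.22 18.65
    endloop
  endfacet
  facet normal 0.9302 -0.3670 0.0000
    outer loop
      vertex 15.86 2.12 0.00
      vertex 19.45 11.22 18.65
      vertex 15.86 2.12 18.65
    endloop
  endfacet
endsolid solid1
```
; perimeter-only toolpath
G21 ; units = mm
G90 ; absolute positioning
G28 ; home
; layer 1
G0 Z3.11
G0 X19.45 Y11.22
G1 X13.37 Y18.88
G1 X3.70 Y17.44
G1 X0.11 Y8.34
G1 X6.19 Y0.68
G1 X15.86 Y2.12
G1 X19.45 Y11.22
; layer 2
G0 Z6.22
G0 X19.45 Y11.22
G1 X13.37 Y18.88
G1 X3.70 Y17.44
G1 X0.11 Y8.34
G1 X6.19 Y0.68
G1 X15.86 Y2.12
G1 X19.45 Y11.22
; layer 3
G0 Z9.32
G0 X19.45 Y11.22
G1 X13.37 Y18.88
G1 X3.70 Y17.44
G1 X0.11 Y8.34
G1 X6.19 Y0.68
G1 X15.86 Y2.12
G1 X19.45 Y11.22
; layer 4
G0 Z12.43
G0 X19.45 Y11.22
G1 X13.37 Y18.88
G1 X3.70 Y17.44
G1 X0.11 Y8.34
G1 X6.19 Y0.68
G1 X15.86 Y2.12
G1 X19.45 Y11.22
; layer 5
G0 Z15.54
G0 X19.45 Y11.22
G1 X13.37 Y18.88
G1 X3.70 Y17.44
G1 X0.11 Y8.34
G1 X6.19 Y0.68
G1 X15.86 Y2.12
G1 X19.45 Y11.22
; layer 6
G0 Z18.65
G0 X19.45 Y11.22
G1 X13.37 Y18.88
G1 X3.70 Y17.44
G1 X0.11 Y8.34
G1 X6.19 Y0.68
G1 X15.86 Y2.12
G1 X19.45 Y11.22
M2 ; end

The solid is a regular 6-sided prism (a cylinder approximated with 6 flat sides), circumscribed radius ≈ 9.78 mm, height ≈ 18.6 mm. Slicing at Δz = 3.11 mm — 6 equal slices spanning the solid's height, so layer i sits at z = i·h/6 — gives 6 non-empty perimeters. Each is a 6-segment closed polygon; G0 lifts to the layer z and rapids to the start vertex, then G1 traces the edges.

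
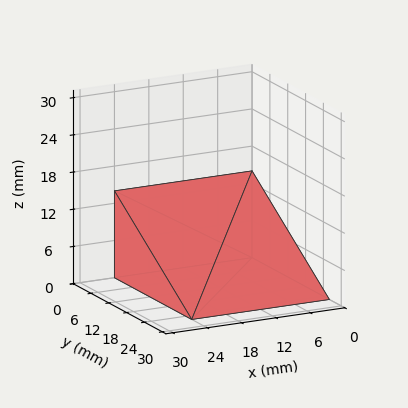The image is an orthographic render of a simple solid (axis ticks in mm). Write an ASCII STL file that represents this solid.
Reading the render: the shape is a wedge (ramp): 24 × 26 mm base, rising to 14 mm along the y=0 edge and sloping linearly to z=0 at y=26 (dimensions read to the nearest mm from the axis ticks). For the STL, each face is triangulated and given an outward normal.

solid part
  facet normal 0.0000 0.0000 -1.0000
    outer loop
      vertex 24.000 26.000 0.000
      vertex 24.000 0.000 0.000
      vertex 0.000 0.000 0.000
    endloop
  endfacet
  facet normal 0.0000 0.0000 -1.0000
    outer loop
      vertex 0.000 26.000 0.000
      vertex 24.000 26.000 0.000
      vertex 0.000 0.000 0.000
    endloop
  endfacet
  facet normal 0.0000 -1.0000 0.0000
    outer loop
      vertex 0.000 0.000 0.000
      vertex 24.000 0.000 0.000
      vertex 24.000 0.000 14.000
    endloop
  endfacet
  facet normal 0.0000 -1.0000 0.0000
    outer loop
      vertex 0.000 0.000 0.000
      vertex 24.000 0.000 14.000
      vertex 0.000 0.000 14.000
    endloop
  endfacet
  facet normal 0.0000 0.4741 0.8805
    outer loop
      vertex 0.000 0.000 14.000
      vertex 24.000 0.000 14.000
      vertex 24.000 26.000 0.000
    endloop
  endfacet
  facet normal 0.0000 0.4741 0.8805
    outer loop
      vertex 0.000 0.000 14.000
      vertex 24.000 26.000 0.000
      vertex 0.000 26.000 0.000
    endloop
  endfacet
  facet normal -1.0000 0.0000 0.0000
    outer loop
      vertex 0.000 0.000 14.000
      vertex 0.000 26.000 0.000
      vertex 0.000 0.000 0.000
    endloop
  endfacet
  facet normal 1.0000 0.0000 0.0000
    outer loop
      vertex 24.000 0.000 0.000
      vertex 24.000 26.000 0.000
      vertex 24.000 0.000 14.000
    endloop
  endfacet
endsolid part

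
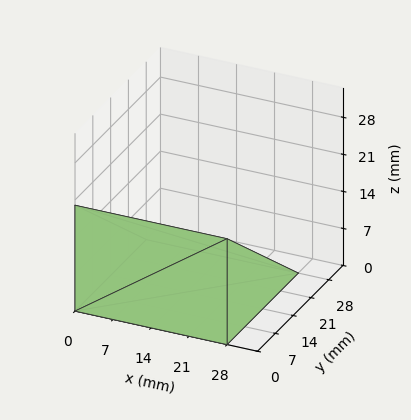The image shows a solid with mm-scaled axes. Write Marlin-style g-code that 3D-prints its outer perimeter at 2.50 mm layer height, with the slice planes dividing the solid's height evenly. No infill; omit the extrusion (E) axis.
Reading the render: the shape is a wedge (ramp): 28 × 28 mm base, rising to 20 mm along the y=0 edge and sloping linearly to z=0 at y=28 (dimensions read to the nearest mm from the axis ticks). For the g-code, the solid's height is divided into equal slices at the stated Δz and each level perimeter traced with G1 moves after a G0 lift.

; perimeter-only toolpath
G21 ; units = mm
G90 ; absolute positioning
G28 ; home
; layer 1
G0 Z2.50
G0 X0.00 Y0.00
G1 X28.00 Y0.00
G1 X28.00 Y24.50
G1 X0.00 Y24.50
G1 X0.00 Y0.00
; layer 2
G0 Z5.00
G0 X0.00 Y0.00
G1 X28.00 Y0.00
G1 X28.00 Y21.00
G1 X0.00 Y21.00
G1 X0.00 Y0.00
; layer 3
G0 Z7.50
G0 X0.00 Y0.00
G1 X28.00 Y0.00
G1 X28.00 Y17.50
G1 X0.00 Y17.50
G1 X0.00 Y0.00
; layer 4
G0 Z10.00
G0 X0.00 Y0.00
G1 X28.00 Y0.00
G1 X28.00 Y14.00
G1 X0.00 Y14.00
G1 X0.00 Y0.00
; layer 5
G0 Z12.50
G0 X0.00 Y0.00
G1 X28.00 Y0.00
G1 X28.00 Y10.50
G1 X0.00 Y10.50
G1 X0.00 Y0.00
; layer 6
G0 Z15.00
G0 X0.00 Y0.00
G1 X28.00 Y0.00
G1 X28.00 Y7.00
G1 X0.00 Y7.00
G1 X0.00 Y0.00
; layer 7
G0 Z17.50
G0 X0.00 Y0.00
G1 X28.00 Y0.00
G1 X28.00 Y3.50
G1 X0.00 Y3.50
G1 X0.00 Y0.00
M2 ; end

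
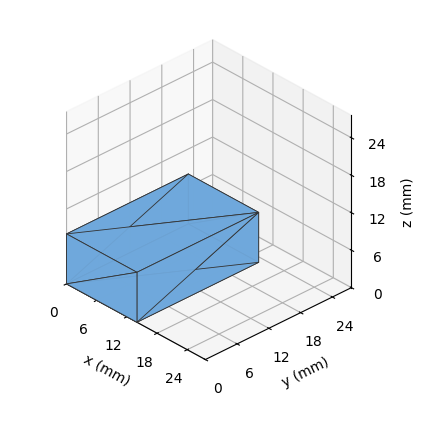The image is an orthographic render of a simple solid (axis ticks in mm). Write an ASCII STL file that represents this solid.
Reading the render: the shape is a rectangular box, roughly 14 × 23 mm footprint and 8 mm tall (dimensions read to the nearest mm from the axis ticks). For the STL, each face is triangulated and given an outward normal.

solid part
  facet normal 0.0000 0.0000 -1.0000
    outer loop
      vertex 14.00 23.00 0.00
      vertex 14.00 0.00 0.00
      vertex 0.00 0.00 0.00
    endloop
  endfacet
  facet normal 0.0000 0.0000 -1.0000
    outer loop
      vertex 0.00 23.00 0.00
      vertex 14.00 23.00 0.00
      vertex 0.00 0.00 0.00
    endloop
  endfacet
  facet normal 0.0000 0.0000 1.0000
    outer loop
      vertex 0.00 0.00 8.00
      vertex 14.00 0.00 8.00
      vertex 14.00 23.00 8.00
    endloop
  endfacet
  facet normal 0.0000 0.0000 1.0000
    outer loop
      vertex 0.00 0.00 8.00
      vertex 14.00 23.00 8.00
      vertex 0.00 23.00 8.00
    endloop
  endfacet
  facet normal 0.0000 -1.0000 0.0000
    outer loop
      vertex 0.00 0.00 0.00
      vertex 14.00 0.00 0.00
      vertex 14.00 0.00 8.00
    endloop
  endfacet
  facet normal 0.0000 -1.0000 0.0000
    outer loop
      vertex 0.00 0.00 0.00
      vertex 14.00 0.00 8.00
      vertex 0.00 0.00 8.00
    endloop
  endfacet
  facet normal 0.0000 1.0000 0.0000
    outer loop
      vertex 14.00 23.00 8.00
      vertex 14.00 23.00 0.00
      vertex 0.00 23.00 0.00
    endloop
  endfacet
  facet normal 0.0000 1.0000 0.0000
    outer loop
      vertex 0.00 23.00 8.00
      vertex 14.00 23.00 8.00
      vertex 0.00 23.00 0.00
    endloop
  endfacet
  facet normal -1.0000 0.0000 0.0000
    outer loop
      vertex 0.00 23.00 8.00
      vertex 0.00 23.00 0.00
      vertex 0.00 0.00 0.00
    endloop
  endfacet
  facet normal -1.0000 0.0000 0.0000
    outer loop
      vertex 0.00 0.00 8.00
      vertex 0.00 23.00 8.00
      vertex 0.00 0.00 0.00
    endloop
  endfacet
  facet normal 1.0000 0.0000 0.0000
    outer loop
      vertex 14.00 0.00 0.00
      vertex 14.00 23.00 0.00
      vertex 14.00 23.00 8.00
    endloop
  endfacet
  facet normal 1.0000 0.0000 0.0000
    outer loop
      vertex 14.00 0.00 0.00
      vertex 14.00 23.00 8.00
      vertex 14.00 0.00 8.00
    endloop
  endfacet
endsolid part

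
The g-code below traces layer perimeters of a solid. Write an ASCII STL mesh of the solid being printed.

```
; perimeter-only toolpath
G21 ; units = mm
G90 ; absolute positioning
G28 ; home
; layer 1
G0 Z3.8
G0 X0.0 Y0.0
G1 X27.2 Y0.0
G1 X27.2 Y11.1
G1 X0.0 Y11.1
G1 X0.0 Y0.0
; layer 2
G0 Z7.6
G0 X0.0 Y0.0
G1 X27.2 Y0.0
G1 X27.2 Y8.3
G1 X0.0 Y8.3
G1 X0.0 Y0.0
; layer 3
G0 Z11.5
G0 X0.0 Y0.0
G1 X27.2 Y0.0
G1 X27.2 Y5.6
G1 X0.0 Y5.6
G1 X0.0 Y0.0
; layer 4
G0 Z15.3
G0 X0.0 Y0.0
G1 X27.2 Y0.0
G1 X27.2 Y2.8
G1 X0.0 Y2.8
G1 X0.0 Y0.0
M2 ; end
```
solid part
  facet normal 0.0000 0.0000 -1.0000
    outer loop
      vertex 27.2 13.9 0.0
      vertex 27.2 0.0 0.0
      vertex 0.0 0.0 0.0
    endloop
  endfacet
  facet normal 0.0000 0.0000 -1.0000
    outer loop
      vertex 0.0 13.9 0.0
      vertex 27.2 13.9 0.0
      vertex 0.0 0.0 0.0
    endloop
  endfacet
  facet normal 0.0000 -1.0000 0.0000
    outer loop
      vertex 0.0 0.0 0.0
      vertex 27.2 0.0 0.0
      vertex 27.2 0.0 19.1
    endloop
  endfacet
  facet normal 0.0000 -1.0000 0.0000
    outer loop
      vertex 0.0 0.0 0.0
      vertex 27.2 0.0 19.1
      vertex 0.0 0.0 19.1
    endloop
  endfacet
  facet normal 0.0000 0.8086 0.5884
    outer loop
      vertex 0.0 0.0 19.1
      vertex 27.2 0.0 19.1
      vertex 27.2 13.9 0.0
    endloop
  endfacet
  facet normal 0.0000 0.8086 0.5884
    outer loop
      vertex 0.0 0.0 19.1
      vertex 27.2 13.9 0.0
      vertex 0.0 13.9 0.0
    endloop
  endfacet
  facet normal -1.0000 0.0000 0.0000
    outer loop
      vertex 0.0 0.0 19.1
      vertex 0.0 13.9 0.0
      vertex 0.0 0.0 0.0
    endloop
  endfacet
  facet normal 1.0000 0.0000 0.0000
    outer loop
      vertex 27.2 0.0 0.0
      vertex 27.2 13.9 0.0
      vertex 27.2 0.0 19.1
    endloop
  endfacet
endsolid part

The G0 Z moves step by Δz≈3.8 mm. The G1 loops shrink linearly with z, so the solid tapers from its base footprint up to z≈19.1. Closing with a flat bottom cap and the tapered top and triangulating gives 8 facets — a wedge (ramp): 27.2 × 13.9 mm base, rising to 19.1 mm along the y=0 edge and sloping linearly to z=0 at y=13.9.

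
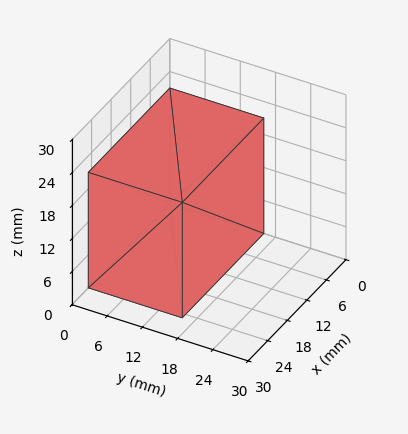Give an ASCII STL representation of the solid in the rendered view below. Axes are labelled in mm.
Reading the render: the shape is a rectangular box, roughly 25 × 16 mm footprint and 21 mm tall (dimensions read to the nearest mm from the axis ticks). For the STL, each face is triangulated and given an outward normal.

solid part
  facet normal 0.0000 0.0000 -1.0000
    outer loop
      vertex 25.00 16.00 0.00
      vertex 25.00 0.00 0.00
      vertex 0.00 0.00 0.00
    endloop
  endfacet
  facet normal 0.0000 0.0000 -1.0000
    outer loop
      vertex 0.00 16.00 0.00
      vertex 25.00 16.00 0.00
      vertex 0.00 0.00 0.00
    endloop
  endfacet
  facet normal 0.0000 0.0000 1.0000
    outer loop
      vertex 0.00 0.00 21.00
      vertex 25.00 0.00 21.00
      vertex 25.00 16.00 21.00
    endloop
  endfacet
  facet normal 0.0000 0.0000 1.0000
    outer loop
      vertex 0.00 0.00 21.00
      vertex 25.00 16.00 21.00
      vertex 0.00 16.00 21.00
    endloop
  endfacet
  facet normal 0.0000 -1.0000 0.0000
    outer loop
      vertex 0.00 0.00 0.00
      vertex 25.00 0.00 0.00
      vertex 25.00 0.00 21.00
    endloop
  endfacet
  facet normal 0.0000 -1.0000 0.0000
    outer loop
      vertex 0.00 0.00 0.00
      vertex 25.00 0.00 21.00
      vertex 0.00 0.00 21.00
    endloop
  endfacet
  facet normal 0.0000 1.0000 0.0000
    outer loop
      vertex 25.00 16.00 21.00
      vertex 25.00 16.00 0.00
      vertex 0.00 16.00 0.00
    endloop
  endfacet
  facet normal 0.0000 1.0000 0.0000
    outer loop
      vertex 0.00 16.00 21.00
      vertex 25.00 16.00 21.00
      vertex 0.00 16.00 0.00
    endloop
  endfacet
  facet normal -1.0000 0.0000 0.0000
    outer loop
      vertex 0.00 16.00 21.00
      vertex 0.00 16.00 0.00
      vertex 0.00 0.00 0.00
    endloop
  endfacet
  facet normal -1.0000 0.0000 0.0000
    outer loop
      vertex 0.00 0.00 21.00
      vertex 0.00 16.00 21.00
      vertex 0.00 0.00 0.00
    endloop
  endfacet
  facet normal 1.0000 0.0000 0.0000
    outer loop
      vertex 25.00 0.00 0.00
      vertex 25.00 16.00 0.00
      vertex 25.00 16.00 21.00
    endloop
  endfacet
  facet normal 1.0000 0.0000 0.0000
    outer loop
      vertex 25.00 0.00 0.00
      vertex 25.00 16.00 21.00
      vertex 25.00 0.00 21.00
    endloop
  endfacet
endsolid part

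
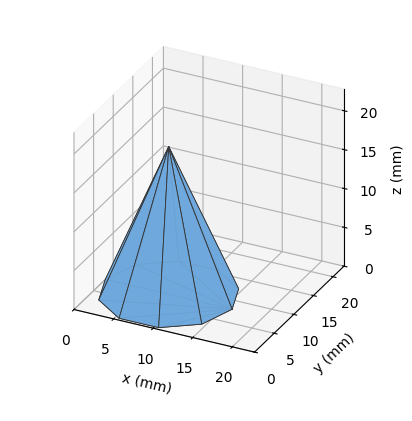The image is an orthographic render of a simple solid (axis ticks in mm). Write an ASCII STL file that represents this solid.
Reading the render: the shape is a regular 10-sided pyramid, base circumscribed radius ≈ 8 mm, apex at z ≈ 19 mm (dimensions read to the nearest mm from the axis ticks). For the STL, each face is triangulated and given an outward normal.

solid part
  facet normal 0.0000 0.0000 -1.0000
    outer loop
      vertex 10.5 15.6 0.0
      vertex 14.5 12.7 0.0
      vertex 16.0 8.0 0.0
    endloop
  endfacet
  facet normal 0.0000 0.0000 -1.0000
    outer loop
      vertex 5.5 15.6 0.0
      vertex 10.5 15.6 0.0
      vertex 16.0 8.0 0.0
    endloop
  endfacet
  facet normal 0.0000 0.0000 -1.0000
    outer loop
      vertex 1.5 12.7 0.0
      vertex 5.5 15.6 0.0
      vertex 16.0 8.0 0.0
    endloop
  endfacet
  facet normal 0.0000 0.0000 -1.0000
    outer loop
      vertex 0.0 8.0 0.0
      vertex 1.5 12.7 0.0
      vertex 16.0 8.0 0.0
    endloop
  endfacet
  facet normal 0.0000 0.0000 -1.0000
    outer loop
      vertex 1.5 3.3 0.0
      vertex 0.0 8.0 0.0
      vertex 16.0 8.0 0.0
    endloop
  endfacet
  facet normal 0.0000 0.0000 -1.0000
    outer loop
      vertex 5.5 0.4 0.0
      vertex 1.5 3.3 0.0
      vertex 16.0 8.0 0.0
    endloop
  endfacet
  facet normal 0.0000 0.0000 -1.0000
    outer loop
      vertex 10.5 0.4 0.0
      vertex 5.5 0.4 0.0
      vertex 16.0 8.0 0.0
    endloop
  endfacet
  facet normal 0.0000 0.0000 -1.0000
    outer loop
      vertex 14.5 3.3 0.0
      vertex 10.5 0.4 0.0
      vertex 16.0 8.0 0.0
    endloop
  endfacet
  facet normal 0.8842 0.2822 0.3723
    outer loop
      vertex 16.0 8.0 0.0
      vertex 14.5 12.7 0.0
      vertex 8.0 8.0 19.0
    endloop
  endfacet
  facet normal 0.5448 0.7514 0.3723
    outer loop
      vertex 14.5 12.7 0.0
      vertex 10.5 15.6 0.0
      vertex 8.0 8.0 19.0
    endloop
  endfacet
  facet normal 0.0000 0.9285 0.3714
    outer loop
      vertex 10.5 15.6 0.0
      vertex 5.5 15.6 0.0
      vertex 8.0 8.0 19.0
    endloop
  endfacet
  facet normal -0.5448 0.7514 0.3723
    outer loop
      vertex 5.5 15.6 0.0
      vertex 1.5 12.7 0.0
      vertex 8.0 8.0 19.0
    endloop
  endfacet
  facet normal -0.8842 0.2822 0.3723
    outer loop
      vertex 1.5 12.7 0.0
      vertex 0.0 8.0 0.0
      vertex 8.0 8.0 19.0
    endloop
  endfacet
  facet normal -0.8842 -0.2822 0.3723
    outer loop
      vertex 0.0 8.0 0.0
      vertex 1.5 3.3 0.0
      vertex 8.0 8.0 19.0
    endloop
  endfacet
  facet normal -0.5448 -0.7514 0.3723
    outer loop
      vertex 1.5 3.3 0.0
      vertex 5.5 0.4 0.0
      vertex 8.0 8.0 19.0
    endloop
  endfacet
  facet normal 0.0000 -0.9285 0.3714
    outer loop
      vertex 5.5 0.4 0.0
      vertex 10.5 0.4 0.0
      vertex 8.0 8.0 19.0
    endloop
  endfacet
  facet normal 0.5448 -0.7514 0.3723
    outer loop
      vertex 10.5 0.4 0.0
      vertex 14.5 3.3 0.0
      vertex 8.0 8.0 19.0
    endloop
  endfacet
  facet normal 0.8842 -0.2822 0.3723
    outer loop
      vertex 14.5 3.3 0.0
      vertex 16.0 8.0 0.0
      vertex 8.0 8.0 19.0
    endloop
  endfacet
endsolid part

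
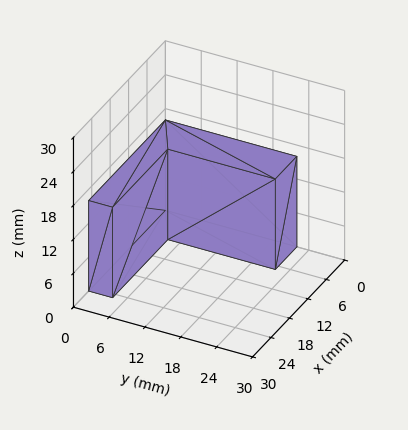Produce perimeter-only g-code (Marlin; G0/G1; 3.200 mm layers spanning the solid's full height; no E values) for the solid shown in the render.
Reading the render: the shape is an L-shaped prism: outer 25 × 22 mm, arm thicknesses ≈ 4 mm (horizontal) and 7 mm (vertical), extruded 16 mm in z (dimensions read to the nearest mm from the axis ticks). For the g-code, the solid's height is divided into equal slices at the stated Δz and each level perimeter traced with G1 moves after a G0 lift.

; perimeter-only toolpath
G21 ; units = mm
G90 ; absolute positioning
G28 ; home
; layer 1
G0 Z3.200
G0 X0.000 Y0.000
G1 X25.000 Y0.000
G1 X25.000 Y4.000
G1 X7.000 Y4.000
G1 X7.000 Y22.000
G1 X0.000 Y22.000
G1 X0.000 Y0.000
; layer 2
G0 Z6.400
G0 X0.000 Y0.000
G1 X25.000 Y0.000
G1 X25.000 Y4.000
G1 X7.000 Y4.000
G1 X7.000 Y22.000
G1 X0.000 Y22.000
G1 X0.000 Y0.000
; layer 3
G0 Z9.600
G0 X0.000 Y0.000
G1 X25.000 Y0.000
G1 X25.000 Y4.000
G1 X7.000 Y4.000
G1 X7.000 Y22.000
G1 X0.000 Y22.000
G1 X0.000 Y0.000
; layer 4
G0 Z12.800
G0 X0.000 Y0.000
G1 X25.000 Y0.000
G1 X25.000 Y4.000
G1 X7.000 Y4.000
G1 X7.000 Y22.000
G1 X0.000 Y22.000
G1 X0.000 Y0.000
; layer 5
G0 Z16.000
G0 X0.000 Y0.000
G1 X25.000 Y0.000
G1 X25.000 Y4.000
G1 X7.000 Y4.000
G1 X7.000 Y22.000
G1 X0.000 Y22.000
G1 X0.000 Y0.000
M2 ; end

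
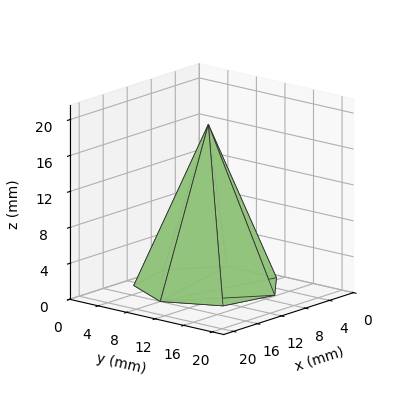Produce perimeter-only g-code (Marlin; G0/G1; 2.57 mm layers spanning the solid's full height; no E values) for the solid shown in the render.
Reading the render: the shape is a regular 7-sided pyramid, base circumscribed radius ≈ 8 mm, apex at z ≈ 18 mm (dimensions read to the nearest mm from the axis ticks). For the g-code, the solid's height is divided into equal slices at the stated Δz and each level perimeter traced with G1 moves after a G0 lift.

; perimeter-only toolpath
G21 ; units = mm
G90 ; absolute positioning
G28 ; home
; layer 1
G0 Z2.57
G0 X14.86 Y8.00
G1 X12.28 Y13.36
G1 X6.47 Y14.69
G1 X1.82 Y10.97
G1 X1.82 Y5.03
G1 X6.47 Y1.31
G1 X12.28 Y2.64
G1 X14.86 Y8.00
; layer 2
G0 Z5.14
G0 X13.71 Y8.00
G1 X11.56 Y12.46
G1 X6.73 Y13.57
G1 X2.85 Y10.48
G1 X2.85 Y5.52
G1 X6.73 Y2.43
G1 X11.56 Y3.54
G1 X13.71 Y8.00
; layer 3
G0 Z7.71
G0 X12.57 Y8.00
G1 X10.85 Y11.57
G1 X6.98 Y12.46
G1 X3.88 Y9.98
G1 X3.88 Y6.02
G1 X6.98 Y3.54
G1 X10.85 Y4.43
G1 X12.57 Y8.00
; layer 4
G0 Z10.29
G0 X11.43 Y8.00
G1 X10.14 Y10.68
G1 X7.24 Y11.34
G1 X4.91 Y9.49
G1 X4.91 Y6.51
G1 X7.24 Y4.66
G1 X10.14 Y5.32
G1 X11.43 Y8.00
; layer 5
G0 Z12.86
G0 X10.29 Y8.00
G1 X9.43 Y9.79
G1 X7.49 Y10.23
G1 X5.94 Y8.99
G1 X5.94 Y7.01
G1 X7.49 Y5.77
G1 X9.43 Y6.21
G1 X10.29 Y8.00
; layer 6
G0 Z15.43
G0 X9.14 Y8.00
G1 X8.71 Y8.89
G1 X7.75 Y9.11
G1 X6.97 Y8.50
G1 X6.97 Y7.50
G1 X7.75 Y6.89
G1 X8.71 Y7.11
G1 X9.14 Y8.00
M2 ; end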